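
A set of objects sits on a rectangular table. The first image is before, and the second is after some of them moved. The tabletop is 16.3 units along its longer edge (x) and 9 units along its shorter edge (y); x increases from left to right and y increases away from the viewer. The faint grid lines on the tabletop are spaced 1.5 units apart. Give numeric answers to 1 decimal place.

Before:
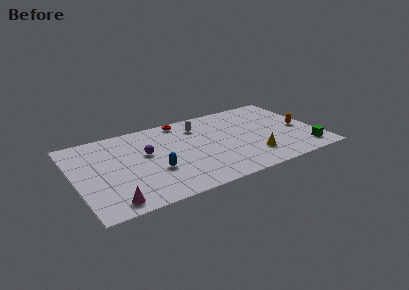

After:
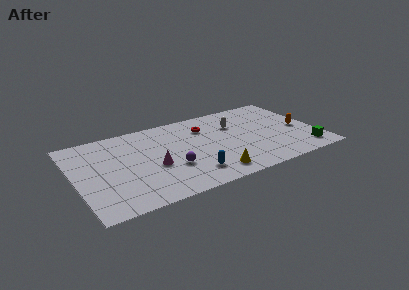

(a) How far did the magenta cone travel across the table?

4.0

The magenta cone was near (2.0, 1.1) before and (5.1, 3.7) after, so it travelled √(3.1² + 2.6²) ≈ 4.0 units.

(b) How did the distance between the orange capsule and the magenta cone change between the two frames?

-3.4

The distance was about 13.5 in the first image and 10.1 in the second, so they moved 3.4 units closer together.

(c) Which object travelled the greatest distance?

the magenta cone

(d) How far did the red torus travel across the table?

2.0

The red torus was near (7.6, 8.1) before and (9.0, 6.7) after, so it travelled √(1.4² + 1.4²) ≈ 2.0 units.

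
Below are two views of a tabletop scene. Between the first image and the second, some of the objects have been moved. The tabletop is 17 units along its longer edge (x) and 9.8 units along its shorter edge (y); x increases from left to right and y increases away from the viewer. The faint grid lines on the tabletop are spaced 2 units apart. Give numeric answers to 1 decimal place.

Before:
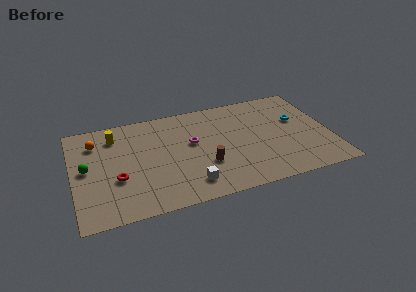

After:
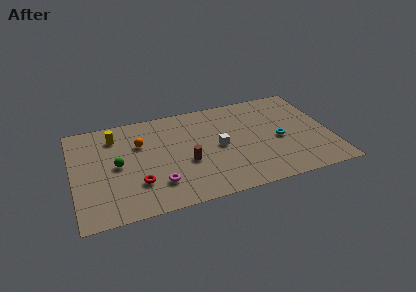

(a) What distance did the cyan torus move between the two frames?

2.1

From (15.0, 6.0) to (13.6, 4.4), the cyan torus covered √(1.4² + 1.6²) ≈ 2.1 units.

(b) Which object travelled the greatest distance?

the magenta torus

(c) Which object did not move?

the yellow cylinder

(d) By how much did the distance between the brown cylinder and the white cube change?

+0.5

Before: roughly 1.9 units apart; after: 2.4. That's 0.5 units further apart.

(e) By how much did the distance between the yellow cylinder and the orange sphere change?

+0.7

They were about 1.3 units apart before and 2.0 after — 0.7 units further apart.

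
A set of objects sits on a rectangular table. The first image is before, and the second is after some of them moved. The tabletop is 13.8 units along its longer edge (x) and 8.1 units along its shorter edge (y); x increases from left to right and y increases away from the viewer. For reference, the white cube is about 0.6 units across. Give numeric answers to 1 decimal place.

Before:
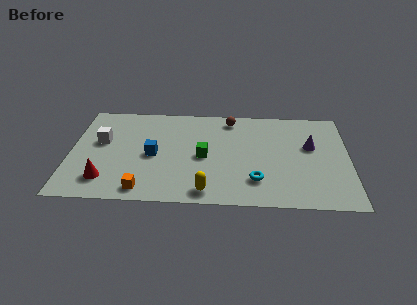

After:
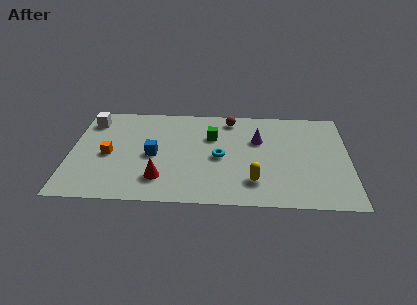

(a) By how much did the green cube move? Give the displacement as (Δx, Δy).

(0.4, 1.7)

The green cube started near (6.6, 3.8) and ended near (7.0, 5.5).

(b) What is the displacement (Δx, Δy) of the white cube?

(-0.6, 1.7)

From the two frames, the white cube sits at roughly (1.5, 4.8) before and (0.9, 6.5) after.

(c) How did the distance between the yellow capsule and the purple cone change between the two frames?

-3.0

Before: roughly 6.4 units apart; after: 3.4. That's 3.0 units closer together.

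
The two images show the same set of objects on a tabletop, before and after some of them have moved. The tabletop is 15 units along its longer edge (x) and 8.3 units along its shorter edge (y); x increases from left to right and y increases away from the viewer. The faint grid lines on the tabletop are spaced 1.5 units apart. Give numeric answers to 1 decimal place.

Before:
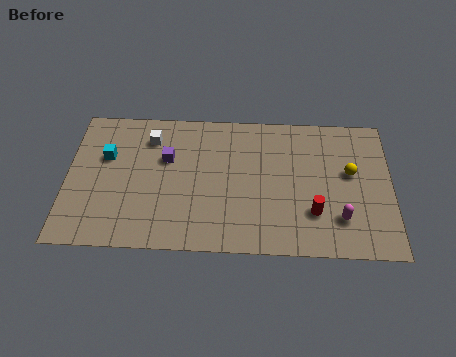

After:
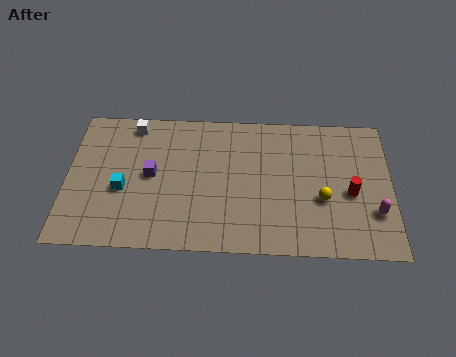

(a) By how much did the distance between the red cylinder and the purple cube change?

+1.8

The distance was about 7.4 in the first image and 9.2 in the second, so they moved 1.8 units further apart.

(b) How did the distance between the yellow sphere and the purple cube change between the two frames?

-0.5

The distance was about 8.5 in the first image and 8.0 in the second, so they moved 0.5 units closer together.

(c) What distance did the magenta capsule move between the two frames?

1.6

The magenta capsule was near (12.6, 2.1) before and (14.2, 2.5) after, so it travelled √(1.6² + 0.4²) ≈ 1.6 units.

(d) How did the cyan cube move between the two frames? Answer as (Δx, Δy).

(0.8, -1.9)

From the two frames, the cyan cube sits at roughly (1.8, 5.3) before and (2.6, 3.4) after.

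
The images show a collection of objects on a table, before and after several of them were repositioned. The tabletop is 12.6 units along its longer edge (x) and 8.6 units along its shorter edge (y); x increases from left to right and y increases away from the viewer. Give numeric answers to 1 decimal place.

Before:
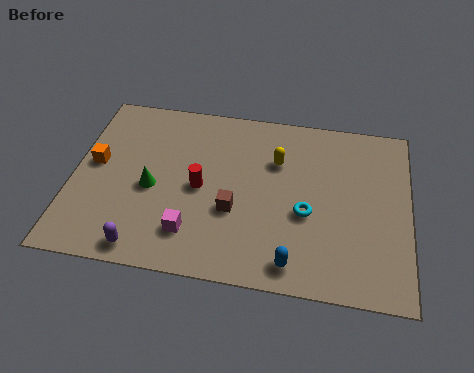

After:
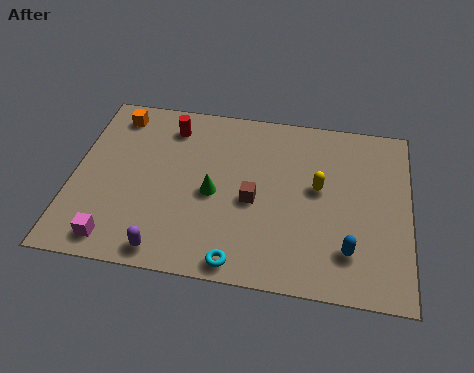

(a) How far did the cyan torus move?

3.6

From (8.8, 3.5) to (6.4, 0.8), the cyan torus covered √(2.4² + 2.7²) ≈ 3.6 units.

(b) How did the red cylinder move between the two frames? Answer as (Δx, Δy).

(-1.3, 2.9)

The red cylinder started near (4.8, 4.1) and ended near (3.5, 7.0).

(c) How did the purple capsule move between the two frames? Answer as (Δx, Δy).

(0.8, 0.0)

The purple capsule was at about (2.9, 0.9) and moved to about (3.7, 0.9).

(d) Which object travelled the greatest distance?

the cyan torus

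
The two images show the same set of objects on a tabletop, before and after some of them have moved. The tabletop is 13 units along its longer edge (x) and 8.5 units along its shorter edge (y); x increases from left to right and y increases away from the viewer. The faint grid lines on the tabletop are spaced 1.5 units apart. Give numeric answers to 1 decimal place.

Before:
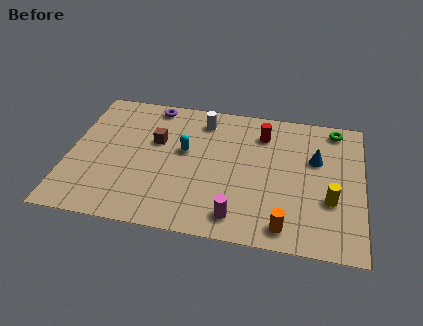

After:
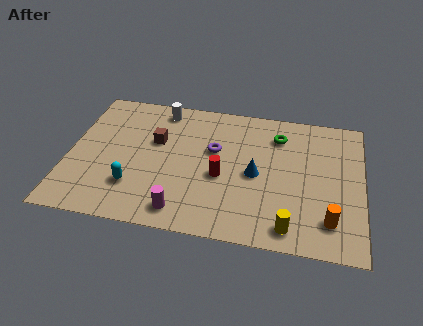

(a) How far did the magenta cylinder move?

2.4

The magenta cylinder moved from about (7.6, 1.3) to (5.2, 1.2), a distance of √(2.4² + 0.1²) ≈ 2.4.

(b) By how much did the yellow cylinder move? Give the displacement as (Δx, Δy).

(-1.7, -1.9)

From the two frames, the yellow cylinder sits at roughly (11.6, 3.0) before and (9.9, 1.1) after.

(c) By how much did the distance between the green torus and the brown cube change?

-2.6

Before: roughly 8.2 units apart; after: 5.6. That's 2.6 units closer together.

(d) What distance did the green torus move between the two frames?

2.7

The green torus was near (11.7, 7.5) before and (9.2, 6.6) after, so it travelled √(2.5² + 0.9²) ≈ 2.7 units.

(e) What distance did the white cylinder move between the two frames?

1.9

The white cylinder was near (5.8, 7.0) before and (3.9, 7.4) after, so it travelled √(1.9² + 0.4²) ≈ 1.9 units.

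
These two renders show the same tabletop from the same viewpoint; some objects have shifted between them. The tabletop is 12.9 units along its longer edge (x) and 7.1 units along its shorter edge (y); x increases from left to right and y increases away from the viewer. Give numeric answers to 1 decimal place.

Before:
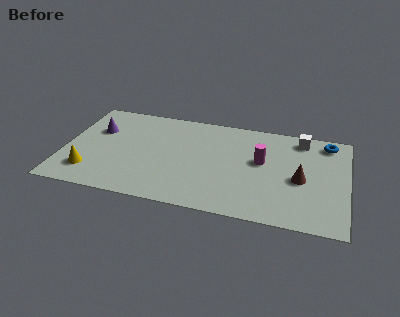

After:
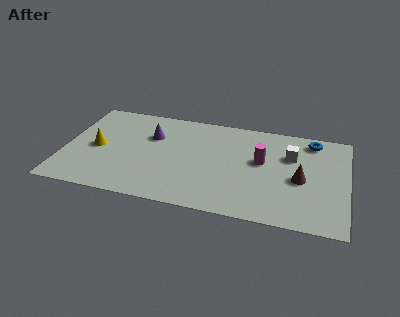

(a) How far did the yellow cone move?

1.8

The yellow cone moved from about (1.3, 1.6) to (1.5, 3.4), a distance of √(0.2² + 1.8²) ≈ 1.8.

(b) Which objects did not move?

the brown cone and the magenta cylinder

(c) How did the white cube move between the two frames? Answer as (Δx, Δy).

(-0.4, -1.3)

The white cube was at about (10.7, 6.1) and moved to about (10.3, 4.8).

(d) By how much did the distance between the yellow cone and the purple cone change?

-0.3

They were about 3.1 units apart before and 2.8 after — 0.3 units closer together.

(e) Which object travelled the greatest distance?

the purple cone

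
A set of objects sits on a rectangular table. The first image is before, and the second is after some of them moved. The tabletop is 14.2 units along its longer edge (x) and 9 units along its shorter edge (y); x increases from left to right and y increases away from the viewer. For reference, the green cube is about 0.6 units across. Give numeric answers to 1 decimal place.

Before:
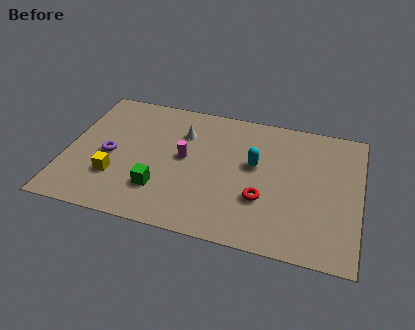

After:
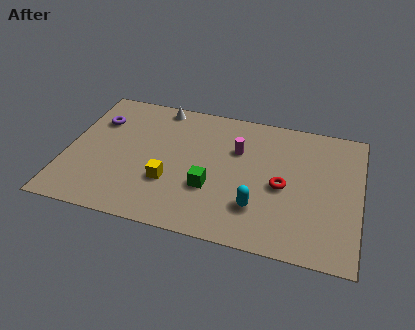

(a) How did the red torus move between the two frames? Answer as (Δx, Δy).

(0.9, 1.1)

The red torus started near (9.6, 3.0) and ended near (10.5, 4.1).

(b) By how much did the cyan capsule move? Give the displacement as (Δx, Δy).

(0.3, -2.8)

The cyan capsule was at about (9.1, 5.2) and moved to about (9.4, 2.4).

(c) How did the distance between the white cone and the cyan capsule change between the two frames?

+3.9

The distance was about 3.8 in the first image and 7.7 in the second, so they moved 3.9 units further apart.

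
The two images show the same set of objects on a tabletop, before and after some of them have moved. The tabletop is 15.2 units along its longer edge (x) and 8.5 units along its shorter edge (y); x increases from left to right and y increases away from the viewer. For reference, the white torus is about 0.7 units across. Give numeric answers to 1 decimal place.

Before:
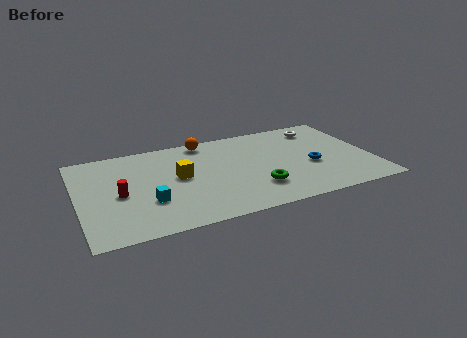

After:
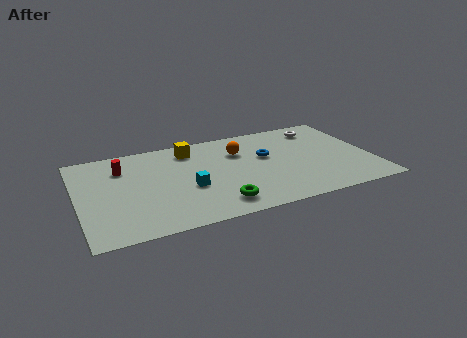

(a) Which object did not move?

the white torus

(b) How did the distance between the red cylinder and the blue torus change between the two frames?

-2.4

The distance was about 9.9 in the first image and 7.5 in the second, so they moved 2.4 units closer together.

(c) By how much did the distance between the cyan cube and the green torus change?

-3.2

The distance was about 5.5 in the first image and 2.3 in the second, so they moved 3.2 units closer together.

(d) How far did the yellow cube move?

2.5

The yellow cube was near (5.2, 4.6) before and (6.0, 7.0) after, so it travelled √(0.8² + 2.4²) ≈ 2.5 units.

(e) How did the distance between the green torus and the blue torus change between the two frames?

+1.4

Before: roughly 3.2 units apart; after: 4.6. That's 1.4 units further apart.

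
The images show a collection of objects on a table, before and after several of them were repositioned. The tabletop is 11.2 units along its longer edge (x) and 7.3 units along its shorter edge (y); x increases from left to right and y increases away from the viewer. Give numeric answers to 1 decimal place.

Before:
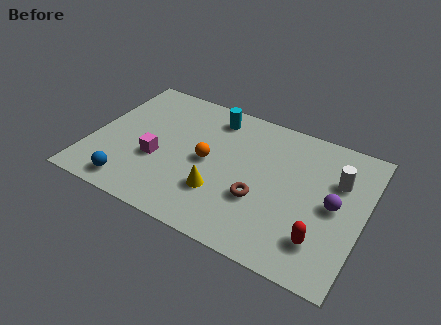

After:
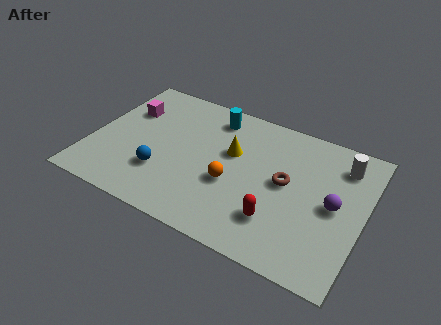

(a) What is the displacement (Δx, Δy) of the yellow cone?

(0.2, 2.3)

The yellow cone started near (5.5, 2.2) and ended near (5.7, 4.5).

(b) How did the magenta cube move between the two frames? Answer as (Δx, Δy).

(-1.6, 2.2)

The magenta cube started near (2.8, 2.8) and ended near (1.2, 5.0).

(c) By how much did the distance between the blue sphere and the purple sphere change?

-1.4

The distance was about 8.4 in the first image and 7.0 in the second, so they moved 1.4 units closer together.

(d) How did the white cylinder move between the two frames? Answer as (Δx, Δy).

(0.1, 0.9)

From the two frames, the white cylinder sits at roughly (10.0, 4.9) before and (10.1, 5.8) after.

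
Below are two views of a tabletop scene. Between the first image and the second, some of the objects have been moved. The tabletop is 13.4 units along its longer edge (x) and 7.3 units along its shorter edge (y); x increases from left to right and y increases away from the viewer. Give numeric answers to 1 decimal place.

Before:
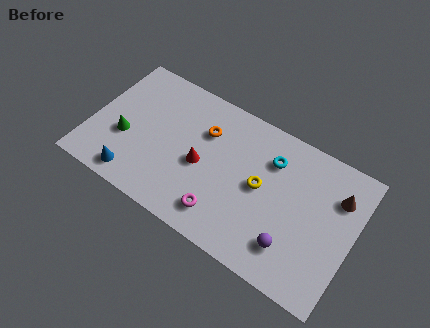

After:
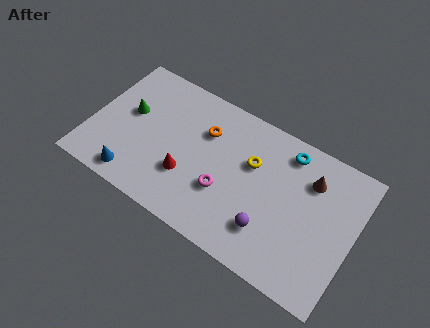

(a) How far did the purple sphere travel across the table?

1.2

The purple sphere was near (10.6, 1.7) before and (9.4, 1.9) after, so it travelled √(1.2² + 0.2²) ≈ 1.2 units.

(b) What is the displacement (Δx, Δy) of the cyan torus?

(0.7, 0.8)

From the two frames, the cyan torus sits at roughly (9.0, 5.4) before and (9.7, 6.2) after.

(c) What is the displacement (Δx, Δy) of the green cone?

(0.0, 1.4)

The green cone was at about (1.8, 2.8) and moved to about (1.8, 4.2).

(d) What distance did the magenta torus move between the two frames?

1.2

The magenta torus was near (7.1, 1.4) before and (7.0, 2.6) after, so it travelled √(0.1² + 1.2²) ≈ 1.2 units.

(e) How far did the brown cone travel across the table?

1.4

The brown cone was near (12.4, 5.3) before and (11.0, 5.4) after, so it travelled √(1.4² + 0.1²) ≈ 1.4 units.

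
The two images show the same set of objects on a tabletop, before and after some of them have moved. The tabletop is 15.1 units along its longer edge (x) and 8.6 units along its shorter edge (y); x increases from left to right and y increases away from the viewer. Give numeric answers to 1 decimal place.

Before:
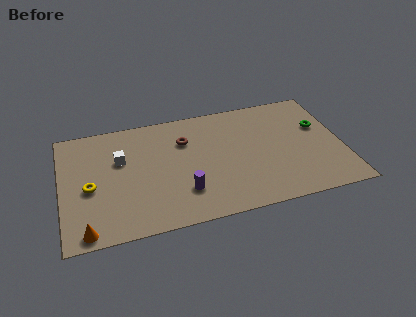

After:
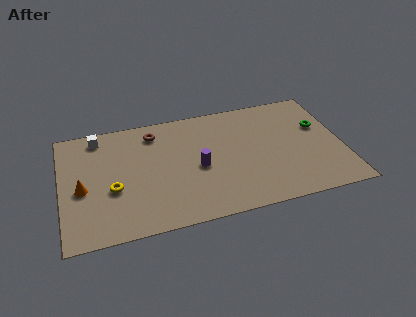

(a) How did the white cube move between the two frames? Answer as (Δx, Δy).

(-1.1, 2.0)

The white cube was at about (3.2, 5.5) and moved to about (2.1, 7.5).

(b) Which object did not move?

the green torus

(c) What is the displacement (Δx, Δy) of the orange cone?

(-0.1, 3.0)

From the two frames, the orange cone sits at roughly (1.2, 0.8) before and (1.1, 3.8) after.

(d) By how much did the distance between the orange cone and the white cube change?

-1.3

Before: roughly 5.1 units apart; after: 3.8. That's 1.3 units closer together.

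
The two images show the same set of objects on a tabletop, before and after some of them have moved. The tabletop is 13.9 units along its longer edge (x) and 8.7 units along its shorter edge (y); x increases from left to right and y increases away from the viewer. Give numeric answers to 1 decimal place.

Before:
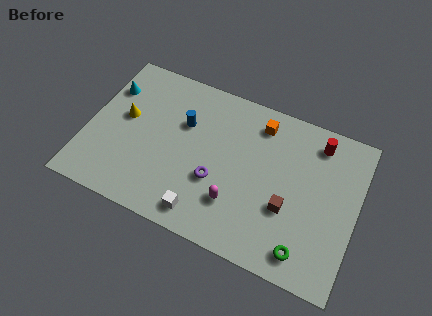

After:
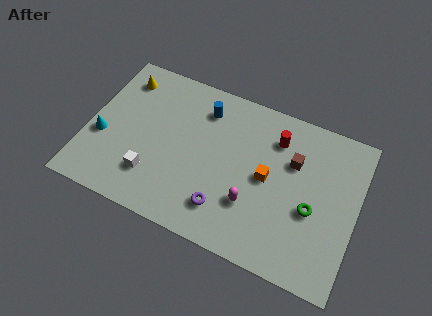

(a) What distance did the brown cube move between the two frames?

2.6

From (10.5, 3.2) to (10.5, 5.8), the brown cube covered √(0.0² + 2.6²) ≈ 2.6 units.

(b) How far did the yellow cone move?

2.2

The yellow cone moved from about (1.8, 4.9) to (1.4, 7.1), a distance of √(0.4² + 2.2²) ≈ 2.2.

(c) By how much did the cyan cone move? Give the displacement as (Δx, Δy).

(0.0, -2.9)

The cyan cone was at about (0.8, 6.3) and moved to about (0.8, 3.4).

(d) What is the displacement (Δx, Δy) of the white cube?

(-2.8, 1.0)

The white cube was at about (6.4, 1.2) and moved to about (3.6, 2.2).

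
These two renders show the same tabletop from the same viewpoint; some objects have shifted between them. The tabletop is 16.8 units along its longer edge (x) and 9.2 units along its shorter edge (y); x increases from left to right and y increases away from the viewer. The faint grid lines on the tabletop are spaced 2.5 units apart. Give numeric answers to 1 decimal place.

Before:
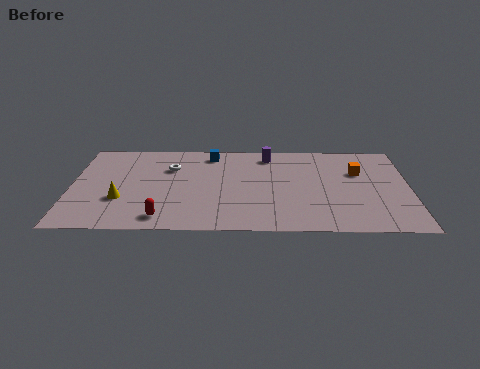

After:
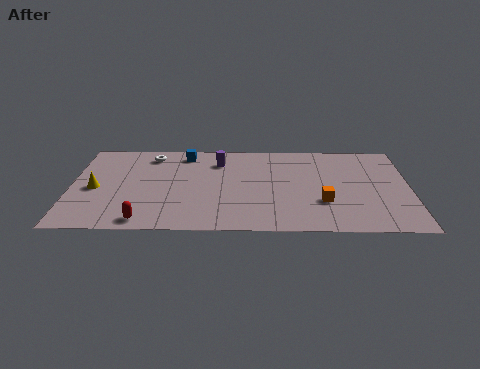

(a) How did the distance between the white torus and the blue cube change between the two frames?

-0.8

They were about 2.5 units apart before and 1.7 after — 0.8 units closer together.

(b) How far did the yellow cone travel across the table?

1.7

The yellow cone was near (2.5, 3.1) before and (1.2, 4.2) after, so it travelled √(1.3² + 1.1²) ≈ 1.7 units.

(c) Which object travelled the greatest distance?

the orange cube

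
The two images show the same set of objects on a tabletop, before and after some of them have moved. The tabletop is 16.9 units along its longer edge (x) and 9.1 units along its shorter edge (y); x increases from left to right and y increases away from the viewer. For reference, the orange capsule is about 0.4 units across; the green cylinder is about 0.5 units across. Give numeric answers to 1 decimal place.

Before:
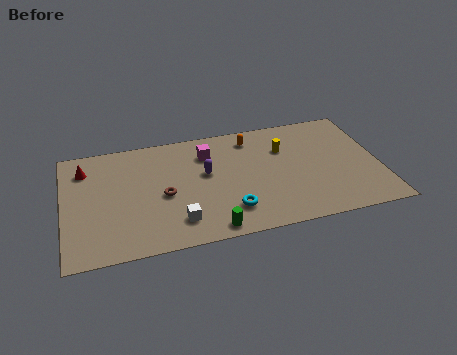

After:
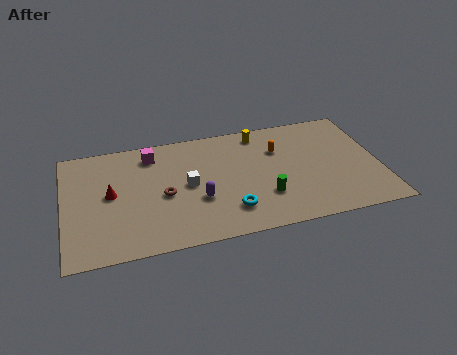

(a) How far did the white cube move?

2.8

From (5.9, 1.9) to (6.6, 4.6), the white cube covered √(0.7² + 2.7²) ≈ 2.8 units.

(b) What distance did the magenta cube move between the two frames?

3.1

The magenta cube was near (7.8, 6.9) before and (4.8, 7.5) after, so it travelled √(3.0² + 0.6²) ≈ 3.1 units.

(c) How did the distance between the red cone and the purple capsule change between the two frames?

-1.8

Before: roughly 6.6 units apart; after: 4.8. That's 1.8 units closer together.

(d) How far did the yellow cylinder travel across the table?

2.0

From (11.9, 6.3) to (10.7, 7.9), the yellow cylinder covered √(1.2² + 1.6²) ≈ 2.0 units.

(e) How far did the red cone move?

2.6

The red cone was near (1.2, 7.1) before and (2.5, 4.8) after, so it travelled √(1.3² + 2.3²) ≈ 2.6 units.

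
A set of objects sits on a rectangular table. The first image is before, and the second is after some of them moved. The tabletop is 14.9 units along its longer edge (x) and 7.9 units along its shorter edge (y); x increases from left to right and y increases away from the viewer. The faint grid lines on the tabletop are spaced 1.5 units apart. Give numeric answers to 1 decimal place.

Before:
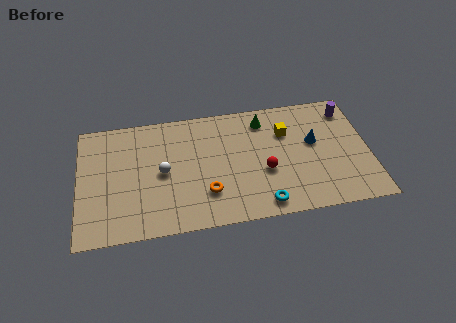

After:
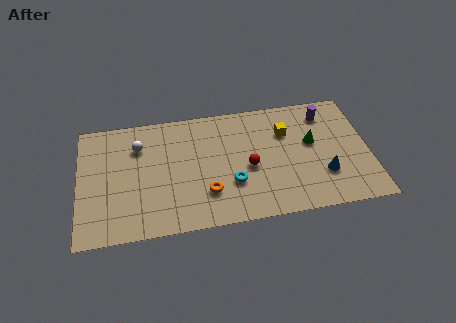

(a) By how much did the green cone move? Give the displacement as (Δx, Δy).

(2.4, -1.9)

The green cone started near (9.6, 6.5) and ended near (12.0, 4.6).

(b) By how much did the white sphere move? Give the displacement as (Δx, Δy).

(-1.2, 1.9)

The white sphere started near (4.3, 3.9) and ended near (3.1, 5.8).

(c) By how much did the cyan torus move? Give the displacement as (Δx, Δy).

(-1.5, 1.6)

From the two frames, the cyan torus sits at roughly (9.3, 1.0) before and (7.8, 2.6) after.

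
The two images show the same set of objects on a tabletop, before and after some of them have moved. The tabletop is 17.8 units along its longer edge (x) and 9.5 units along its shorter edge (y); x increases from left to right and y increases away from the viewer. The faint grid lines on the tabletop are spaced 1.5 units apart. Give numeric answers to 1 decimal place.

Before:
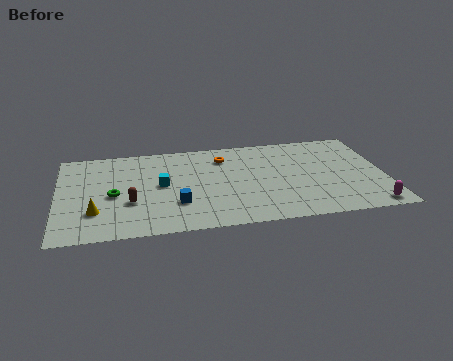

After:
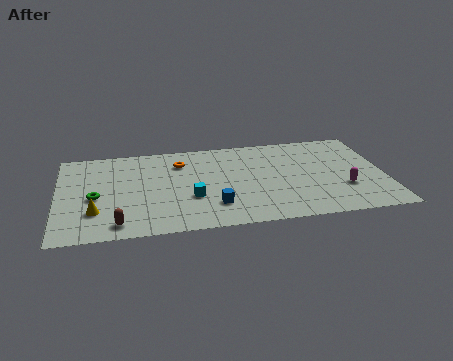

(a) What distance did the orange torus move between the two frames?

2.4

From (9.1, 7.4) to (6.7, 7.2), the orange torus covered √(2.4² + 0.2²) ≈ 2.4 units.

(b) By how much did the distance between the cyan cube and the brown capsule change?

+2.2

The distance was about 2.3 in the first image and 4.5 in the second, so they moved 2.2 units further apart.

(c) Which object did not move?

the yellow cone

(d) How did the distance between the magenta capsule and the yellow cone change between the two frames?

-1.4

Before: roughly 14.9 units apart; after: 13.5. That's 1.4 units closer together.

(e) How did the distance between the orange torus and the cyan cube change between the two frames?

-0.4

They were about 4.2 units apart before and 3.8 after — 0.4 units closer together.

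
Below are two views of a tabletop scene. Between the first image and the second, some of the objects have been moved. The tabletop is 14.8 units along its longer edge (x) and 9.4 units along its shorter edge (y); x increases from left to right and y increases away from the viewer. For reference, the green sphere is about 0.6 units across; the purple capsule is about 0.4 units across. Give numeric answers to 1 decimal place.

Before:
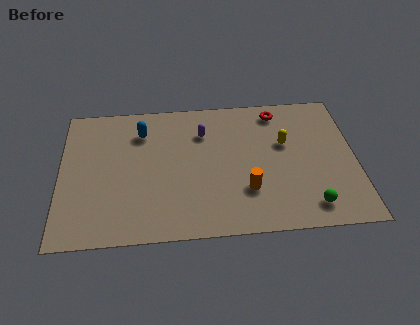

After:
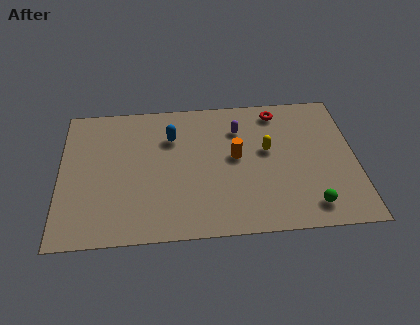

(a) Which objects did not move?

the red torus and the green sphere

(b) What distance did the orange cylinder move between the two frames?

2.4

From (9.3, 2.8) to (8.8, 5.1), the orange cylinder covered √(0.5² + 2.3²) ≈ 2.4 units.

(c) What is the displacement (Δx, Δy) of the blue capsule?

(1.5, -0.5)

The blue capsule was at about (4.1, 7.2) and moved to about (5.6, 6.7).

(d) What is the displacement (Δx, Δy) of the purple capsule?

(1.8, 0.1)

The purple capsule started near (7.2, 6.9) and ended near (9.0, 7.0).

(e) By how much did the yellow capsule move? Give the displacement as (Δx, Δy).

(-0.9, -0.4)

The yellow capsule was at about (11.3, 5.8) and moved to about (10.4, 5.4).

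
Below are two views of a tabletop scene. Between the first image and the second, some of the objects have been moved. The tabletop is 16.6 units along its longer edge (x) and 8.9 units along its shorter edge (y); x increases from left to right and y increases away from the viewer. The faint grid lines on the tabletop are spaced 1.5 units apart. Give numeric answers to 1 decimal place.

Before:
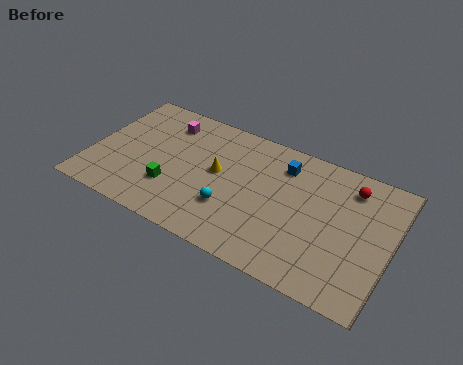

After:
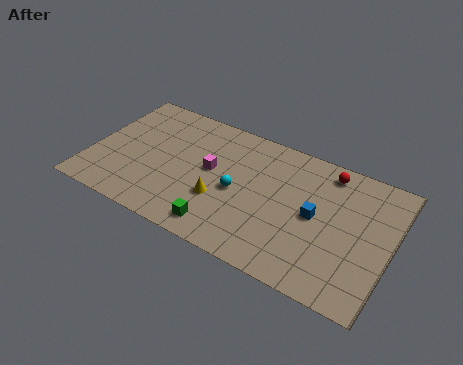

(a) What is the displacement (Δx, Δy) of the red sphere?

(-1.3, 0.5)

From the two frames, the red sphere sits at roughly (14.1, 7.2) before and (12.8, 7.7) after.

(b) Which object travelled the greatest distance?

the magenta cube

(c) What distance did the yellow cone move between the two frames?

1.8

The yellow cone moved from about (7.0, 4.9) to (7.4, 3.1), a distance of √(0.4² + 1.8²) ≈ 1.8.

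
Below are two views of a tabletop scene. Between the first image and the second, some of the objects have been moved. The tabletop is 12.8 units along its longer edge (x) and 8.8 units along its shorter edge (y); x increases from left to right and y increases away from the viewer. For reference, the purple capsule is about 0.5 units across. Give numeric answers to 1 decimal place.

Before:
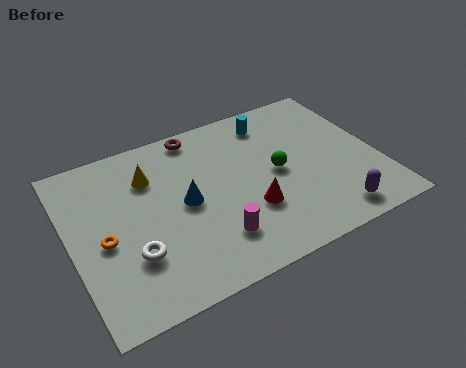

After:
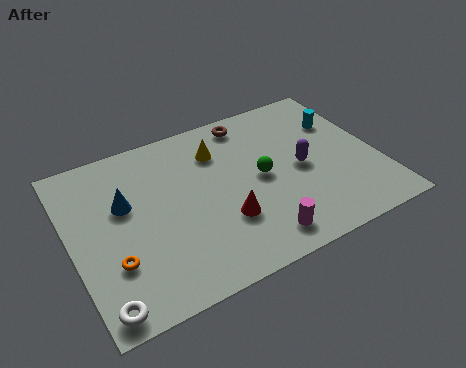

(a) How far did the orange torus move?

1.2

From (1.3, 3.9) to (1.5, 2.7), the orange torus covered √(0.2² + 1.2²) ≈ 1.2 units.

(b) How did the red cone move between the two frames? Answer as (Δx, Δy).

(-1.1, -0.1)

From the two frames, the red cone sits at roughly (7.2, 2.9) before and (6.1, 2.8) after.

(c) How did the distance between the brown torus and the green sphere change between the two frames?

-1.2

The distance was about 4.5 in the first image and 3.3 in the second, so they moved 1.2 units closer together.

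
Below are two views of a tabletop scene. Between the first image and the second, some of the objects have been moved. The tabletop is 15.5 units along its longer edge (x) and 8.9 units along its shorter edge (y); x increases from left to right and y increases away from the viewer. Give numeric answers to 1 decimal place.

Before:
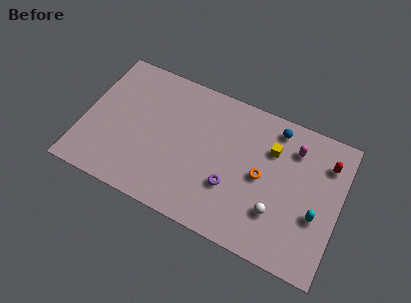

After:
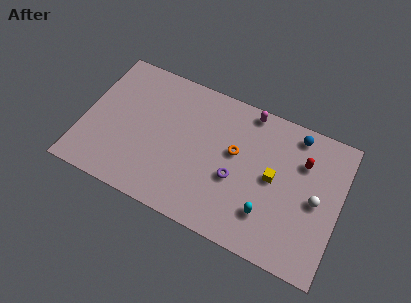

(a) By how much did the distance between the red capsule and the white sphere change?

-2.7

Before: roughly 4.9 units apart; after: 2.2. That's 2.7 units closer together.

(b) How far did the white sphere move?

2.8

The white sphere moved from about (11.9, 2.6) to (14.1, 4.3), a distance of √(2.2² + 1.7²) ≈ 2.8.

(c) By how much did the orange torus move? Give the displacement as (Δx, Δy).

(-1.7, 0.8)

From the two frames, the orange torus sits at roughly (10.8, 4.4) before and (9.1, 5.2) after.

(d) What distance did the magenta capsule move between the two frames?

3.1

The magenta capsule was near (12.5, 6.9) before and (9.6, 8.1) after, so it travelled √(2.9² + 1.2²) ≈ 3.1 units.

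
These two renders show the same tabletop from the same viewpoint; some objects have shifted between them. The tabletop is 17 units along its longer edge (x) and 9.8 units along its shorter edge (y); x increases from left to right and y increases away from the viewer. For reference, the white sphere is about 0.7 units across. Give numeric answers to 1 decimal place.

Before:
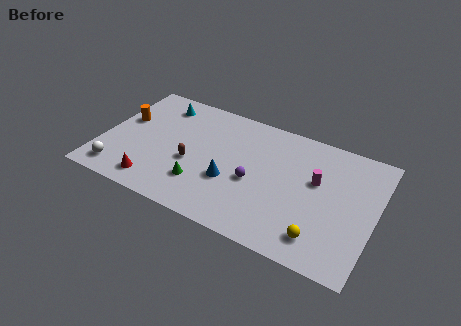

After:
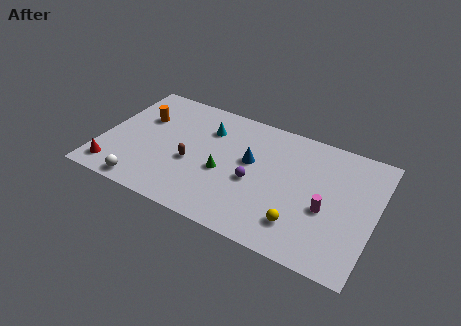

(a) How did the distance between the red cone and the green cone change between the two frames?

+4.1

The distance was about 3.0 in the first image and 7.1 in the second, so they moved 4.1 units further apart.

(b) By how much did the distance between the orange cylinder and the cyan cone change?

+1.2

Before: roughly 3.0 units apart; after: 4.2. That's 1.2 units further apart.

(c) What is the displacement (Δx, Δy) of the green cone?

(1.2, 1.5)

The green cone was at about (6.5, 2.6) and moved to about (7.7, 4.1).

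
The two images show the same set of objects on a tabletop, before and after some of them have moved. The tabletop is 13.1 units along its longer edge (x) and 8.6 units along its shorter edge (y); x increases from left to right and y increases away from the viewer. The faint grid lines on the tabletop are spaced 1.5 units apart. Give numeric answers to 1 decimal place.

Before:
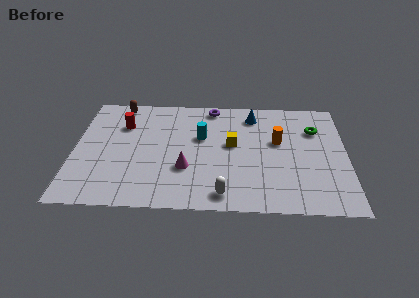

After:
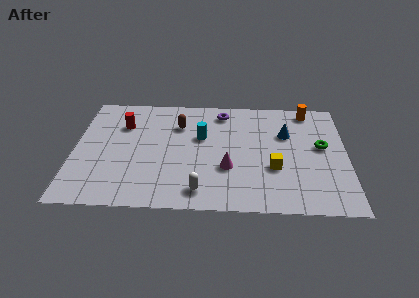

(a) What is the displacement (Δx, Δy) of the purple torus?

(0.5, -0.4)

The purple torus was at about (6.6, 7.7) and moved to about (7.1, 7.3).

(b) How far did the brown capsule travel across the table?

3.3

The brown capsule moved from about (2.1, 7.7) to (5.0, 6.2), a distance of √(2.9² + 1.5²) ≈ 3.3.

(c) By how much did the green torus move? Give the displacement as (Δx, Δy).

(0.3, -1.3)

The green torus started near (11.6, 6.1) and ended near (11.9, 4.8).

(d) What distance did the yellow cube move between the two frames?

2.6

The yellow cube moved from about (7.6, 4.8) to (9.6, 3.1), a distance of √(2.0² + 1.7²) ≈ 2.6.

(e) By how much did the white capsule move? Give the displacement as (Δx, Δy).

(-1.1, 0.2)

From the two frames, the white capsule sits at roughly (7.2, 1.1) before and (6.1, 1.3) after.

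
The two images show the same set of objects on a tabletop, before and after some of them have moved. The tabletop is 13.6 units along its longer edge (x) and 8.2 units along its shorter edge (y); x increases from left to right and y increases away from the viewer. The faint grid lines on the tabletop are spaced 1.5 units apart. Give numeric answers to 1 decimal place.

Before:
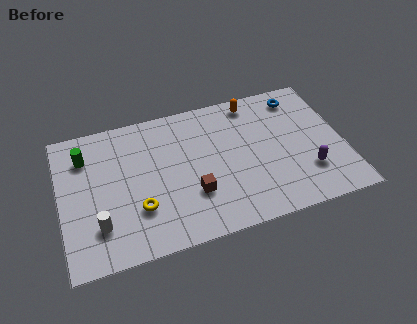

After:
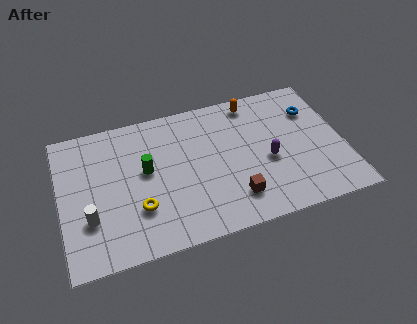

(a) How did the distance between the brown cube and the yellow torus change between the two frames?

+2.0

They were about 2.6 units apart before and 4.6 after — 2.0 units further apart.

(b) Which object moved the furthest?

the green cylinder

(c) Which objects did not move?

the yellow torus and the orange capsule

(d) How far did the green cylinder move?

3.2

From (1.3, 6.2) to (4.1, 4.6), the green cylinder covered √(2.8² + 1.6²) ≈ 3.2 units.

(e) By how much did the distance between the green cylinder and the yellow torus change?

-2.2

They were about 4.4 units apart before and 2.2 after — 2.2 units closer together.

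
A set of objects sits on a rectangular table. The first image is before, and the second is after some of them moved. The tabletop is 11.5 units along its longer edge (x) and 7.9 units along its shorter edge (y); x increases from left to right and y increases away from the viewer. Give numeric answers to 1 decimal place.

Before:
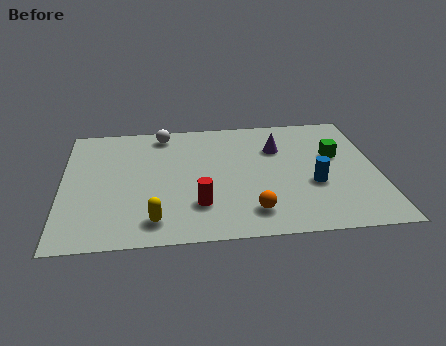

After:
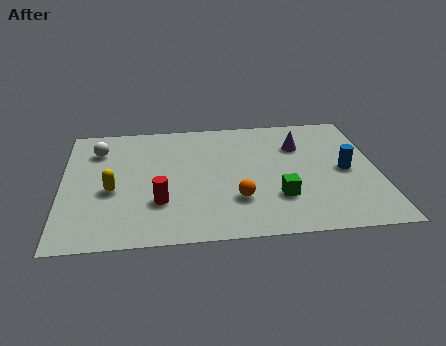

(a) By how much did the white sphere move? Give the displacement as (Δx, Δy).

(-2.4, -0.9)

The white sphere started near (3.7, 6.9) and ended near (1.3, 6.0).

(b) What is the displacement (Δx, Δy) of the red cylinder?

(-1.4, 0.3)

From the two frames, the red cylinder sits at roughly (4.9, 2.1) before and (3.5, 2.4) after.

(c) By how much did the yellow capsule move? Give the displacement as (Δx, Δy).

(-1.5, 2.0)

The yellow capsule started near (3.3, 1.3) and ended near (1.8, 3.3).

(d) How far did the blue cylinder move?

1.4

The blue cylinder moved from about (9.1, 3.0) to (10.3, 3.8), a distance of √(1.2² + 0.8²) ≈ 1.4.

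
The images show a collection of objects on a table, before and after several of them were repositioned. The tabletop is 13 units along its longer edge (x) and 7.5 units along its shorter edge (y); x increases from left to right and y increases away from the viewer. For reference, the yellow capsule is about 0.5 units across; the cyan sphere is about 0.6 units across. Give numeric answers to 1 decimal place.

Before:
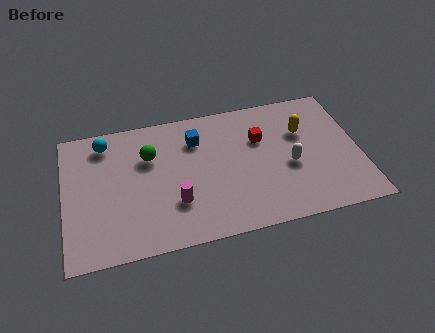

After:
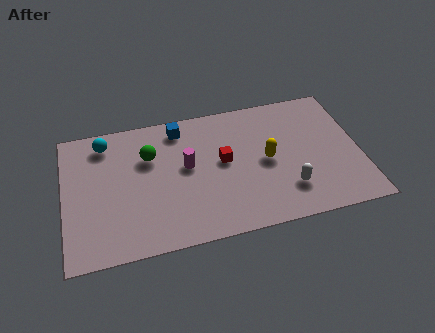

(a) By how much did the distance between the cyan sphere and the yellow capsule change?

-1.3

Before: roughly 8.8 units apart; after: 7.5. That's 1.3 units closer together.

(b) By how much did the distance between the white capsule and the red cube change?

+1.3

They were about 2.2 units apart before and 3.5 after — 1.3 units further apart.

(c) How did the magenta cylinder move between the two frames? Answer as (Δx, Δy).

(0.6, 1.9)

The magenta cylinder was at about (4.8, 2.3) and moved to about (5.4, 4.2).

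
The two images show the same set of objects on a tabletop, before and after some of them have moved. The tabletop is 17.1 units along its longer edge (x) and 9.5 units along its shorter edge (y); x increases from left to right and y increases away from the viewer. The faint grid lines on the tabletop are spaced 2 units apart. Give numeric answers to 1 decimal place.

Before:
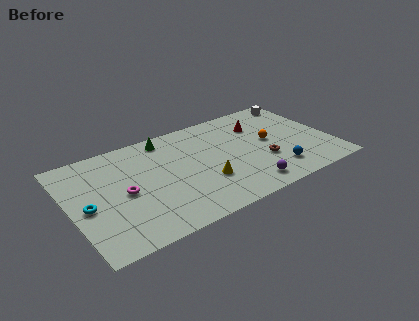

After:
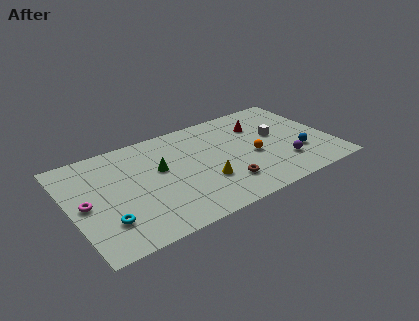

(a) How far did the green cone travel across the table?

2.8

From (6.7, 8.3) to (5.9, 5.6), the green cone covered √(0.8² + 2.7²) ≈ 2.8 units.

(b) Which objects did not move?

the red cone and the yellow cone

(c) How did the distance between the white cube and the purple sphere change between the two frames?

-5.6

The distance was about 8.5 in the first image and 2.9 in the second, so they moved 5.6 units closer together.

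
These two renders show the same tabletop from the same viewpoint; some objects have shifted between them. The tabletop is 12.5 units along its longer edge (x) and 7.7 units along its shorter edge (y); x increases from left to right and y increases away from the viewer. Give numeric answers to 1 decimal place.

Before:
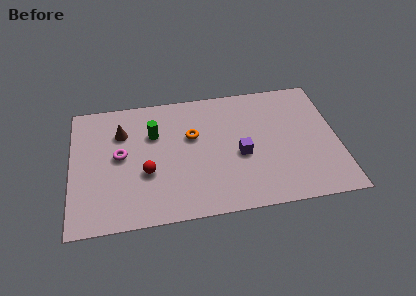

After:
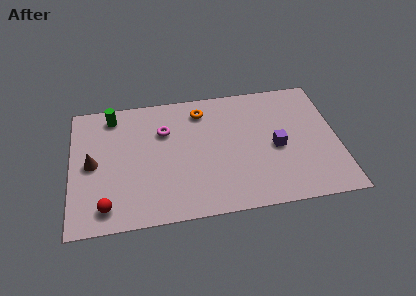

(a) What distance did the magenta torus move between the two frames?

2.4

From (2.3, 4.1) to (4.4, 5.3), the magenta torus covered √(2.1² + 1.2²) ≈ 2.4 units.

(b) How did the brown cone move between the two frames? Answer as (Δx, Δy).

(-1.4, -1.7)

The brown cone was at about (2.4, 5.5) and moved to about (1.0, 3.8).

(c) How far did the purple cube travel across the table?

1.7

The purple cube moved from about (7.9, 3.3) to (9.6, 3.5), a distance of √(1.7² + 0.2²) ≈ 1.7.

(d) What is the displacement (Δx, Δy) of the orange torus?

(0.5, 1.5)

The orange torus started near (5.7, 4.8) and ended near (6.2, 6.3).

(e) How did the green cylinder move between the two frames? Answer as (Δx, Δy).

(-1.9, 1.4)

The green cylinder was at about (3.9, 5.2) and moved to about (2.0, 6.6).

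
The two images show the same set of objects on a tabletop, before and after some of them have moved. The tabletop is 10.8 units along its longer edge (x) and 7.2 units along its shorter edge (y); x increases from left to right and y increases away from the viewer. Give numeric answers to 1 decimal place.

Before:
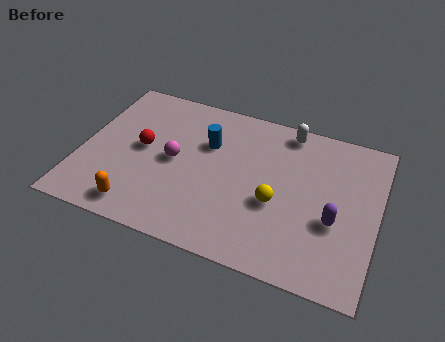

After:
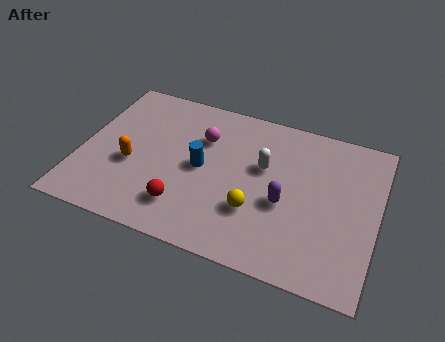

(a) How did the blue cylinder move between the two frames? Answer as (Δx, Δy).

(-0.1, -1.2)

From the two frames, the blue cylinder sits at roughly (4.5, 4.8) before and (4.4, 3.6) after.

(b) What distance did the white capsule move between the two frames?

2.1

The white capsule moved from about (7.3, 6.4) to (6.6, 4.4), a distance of √(0.7² + 2.0²) ≈ 2.1.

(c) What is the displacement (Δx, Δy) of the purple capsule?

(-1.8, 0.2)

The purple capsule was at about (9.3, 2.8) and moved to about (7.5, 3.0).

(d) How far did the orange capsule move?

2.0

The orange capsule moved from about (2.4, 1.0) to (1.9, 2.9), a distance of √(0.5² + 1.9²) ≈ 2.0.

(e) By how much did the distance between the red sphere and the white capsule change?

-1.9

Before: roughly 5.7 units apart; after: 3.8. That's 1.9 units closer together.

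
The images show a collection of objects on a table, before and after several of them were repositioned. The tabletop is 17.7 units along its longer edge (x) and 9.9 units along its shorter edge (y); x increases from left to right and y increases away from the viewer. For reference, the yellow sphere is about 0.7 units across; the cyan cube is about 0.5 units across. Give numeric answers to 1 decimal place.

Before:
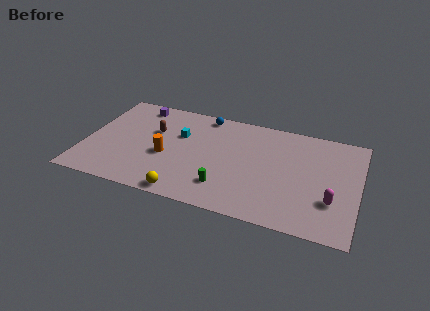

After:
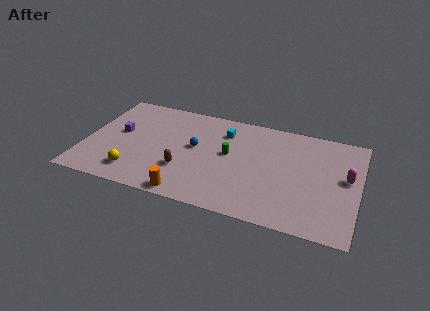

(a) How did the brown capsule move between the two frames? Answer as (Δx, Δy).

(2.3, -3.2)

The brown capsule started near (4.3, 6.3) and ended near (6.6, 3.1).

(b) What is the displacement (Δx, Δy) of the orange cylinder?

(1.8, -3.2)

The orange cylinder was at about (5.3, 4.1) and moved to about (7.1, 0.9).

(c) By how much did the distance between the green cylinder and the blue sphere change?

-4.7

They were about 6.9 units apart before and 2.2 after — 4.7 units closer together.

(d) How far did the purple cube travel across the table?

3.2

The purple cube moved from about (3.0, 8.6) to (2.1, 5.5), a distance of √(0.9² + 3.1²) ≈ 3.2.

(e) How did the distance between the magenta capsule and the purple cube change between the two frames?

+0.6

The distance was about 14.2 in the first image and 14.8 in the second, so they moved 0.6 units further apart.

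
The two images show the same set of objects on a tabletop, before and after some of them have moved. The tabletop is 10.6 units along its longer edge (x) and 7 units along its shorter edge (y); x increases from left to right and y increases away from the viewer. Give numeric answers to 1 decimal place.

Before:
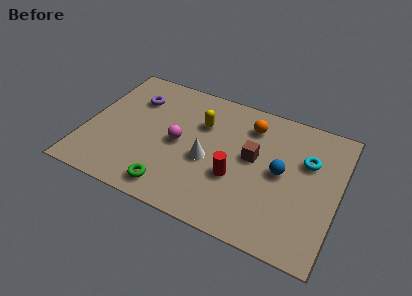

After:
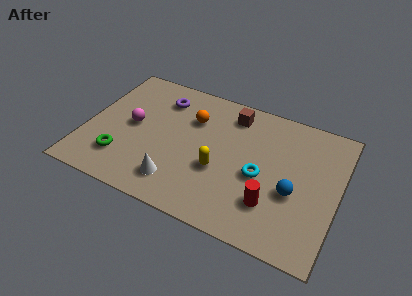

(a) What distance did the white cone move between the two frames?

1.9

From (5.2, 3.0) to (4.1, 1.4), the white cone covered √(1.1² + 1.6²) ≈ 1.9 units.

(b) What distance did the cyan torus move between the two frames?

2.3

The cyan torus moved from about (9.2, 4.6) to (7.4, 3.1), a distance of √(1.8² + 1.5²) ≈ 2.3.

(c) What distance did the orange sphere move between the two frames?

2.5

The orange sphere was near (6.7, 5.5) before and (4.3, 4.9) after, so it travelled √(2.4² + 0.6²) ≈ 2.5 units.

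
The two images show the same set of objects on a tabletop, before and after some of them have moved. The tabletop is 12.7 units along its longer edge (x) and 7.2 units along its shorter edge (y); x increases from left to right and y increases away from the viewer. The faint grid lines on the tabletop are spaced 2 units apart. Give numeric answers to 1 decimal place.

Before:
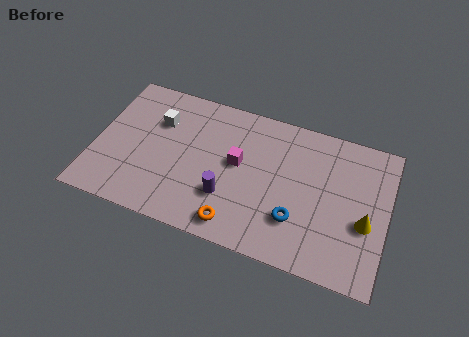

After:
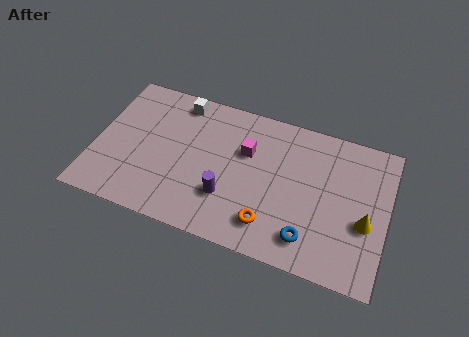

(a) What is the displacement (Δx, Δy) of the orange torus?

(1.4, 0.5)

The orange torus was at about (6.4, 1.0) and moved to about (7.8, 1.5).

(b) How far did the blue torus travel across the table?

0.9

From (8.9, 2.1) to (9.5, 1.4), the blue torus covered √(0.6² + 0.7²) ≈ 0.9 units.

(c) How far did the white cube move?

1.5

The white cube moved from about (2.6, 5.0) to (3.4, 6.3), a distance of √(0.8² + 1.3²) ≈ 1.5.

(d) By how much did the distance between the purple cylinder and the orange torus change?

+0.7

Before: roughly 1.3 units apart; after: 2.0. That's 0.7 units further apart.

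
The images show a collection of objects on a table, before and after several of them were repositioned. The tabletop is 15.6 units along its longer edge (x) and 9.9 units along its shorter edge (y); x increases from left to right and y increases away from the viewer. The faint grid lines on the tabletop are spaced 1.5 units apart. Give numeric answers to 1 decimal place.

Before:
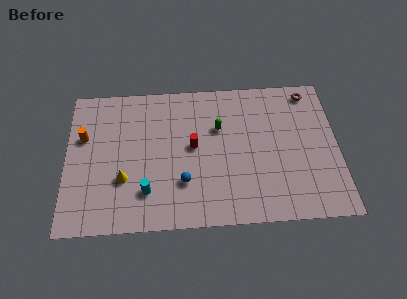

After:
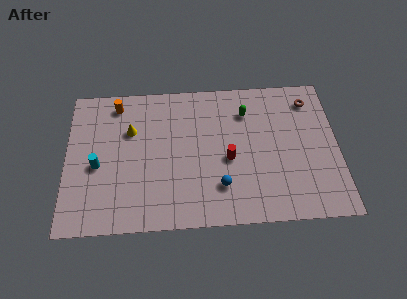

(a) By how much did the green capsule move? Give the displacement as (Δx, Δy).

(1.6, 1.0)

The green capsule started near (8.8, 6.5) and ended near (10.4, 7.5).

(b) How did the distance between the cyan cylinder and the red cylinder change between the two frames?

+3.5

They were about 4.0 units apart before and 7.5 after — 3.5 units further apart.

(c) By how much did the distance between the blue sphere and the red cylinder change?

-0.6

Before: roughly 2.5 units apart; after: 1.9. That's 0.6 units closer together.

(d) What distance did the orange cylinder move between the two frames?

2.9

The orange cylinder moved from about (1.0, 6.3) to (2.9, 8.5), a distance of √(1.9² + 2.2²) ≈ 2.9.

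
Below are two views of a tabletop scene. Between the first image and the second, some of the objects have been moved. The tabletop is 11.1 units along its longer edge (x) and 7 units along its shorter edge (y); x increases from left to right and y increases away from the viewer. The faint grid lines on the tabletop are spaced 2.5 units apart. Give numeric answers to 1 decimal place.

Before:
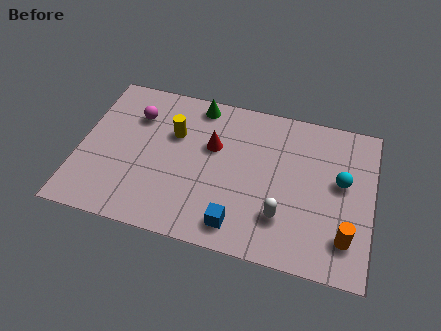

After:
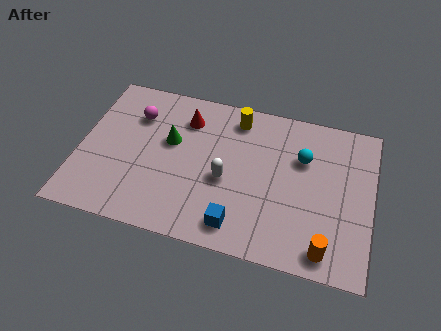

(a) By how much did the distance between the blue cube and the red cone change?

+1.4

They were about 3.5 units apart before and 4.9 after — 1.4 units further apart.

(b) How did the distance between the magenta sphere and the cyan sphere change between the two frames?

-1.6

They were about 8.0 units apart before and 6.4 after — 1.6 units closer together.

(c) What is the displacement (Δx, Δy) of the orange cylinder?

(-0.7, -0.7)

From the two frames, the orange cylinder sits at roughly (10.2, 1.6) before and (9.5, 0.9) after.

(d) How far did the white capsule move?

2.5

The white capsule was near (7.8, 1.9) before and (5.6, 3.0) after, so it travelled √(2.2² + 1.1²) ≈ 2.5 units.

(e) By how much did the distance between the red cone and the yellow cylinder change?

+0.5

The distance was about 1.5 in the first image and 2.0 in the second, so they moved 0.5 units further apart.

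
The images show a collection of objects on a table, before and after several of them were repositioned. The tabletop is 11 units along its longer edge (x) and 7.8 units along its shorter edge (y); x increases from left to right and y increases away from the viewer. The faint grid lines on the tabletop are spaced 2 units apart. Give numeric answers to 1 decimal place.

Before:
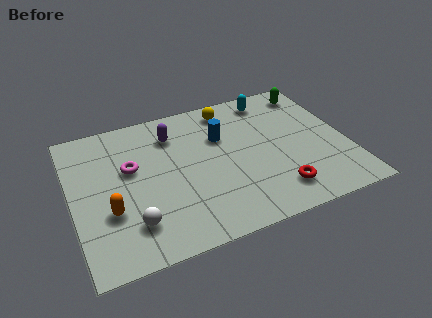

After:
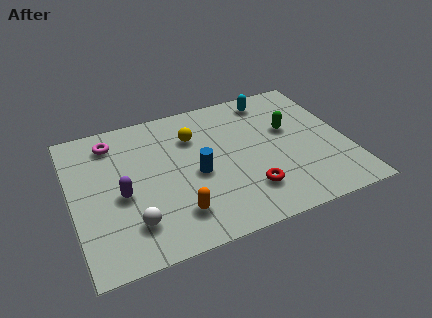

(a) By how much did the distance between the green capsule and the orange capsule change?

-3.7

They were about 9.4 units apart before and 5.7 after — 3.7 units closer together.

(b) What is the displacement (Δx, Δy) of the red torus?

(-1.1, 0.4)

From the two frames, the red torus sits at roughly (7.9, 1.5) before and (6.8, 1.9) after.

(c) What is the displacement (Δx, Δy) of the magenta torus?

(-0.6, 1.7)

From the two frames, the magenta torus sits at roughly (2.4, 4.7) before and (1.8, 6.4) after.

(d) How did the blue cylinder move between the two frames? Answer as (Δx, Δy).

(-1.2, -1.7)

From the two frames, the blue cylinder sits at roughly (6.1, 5.2) before and (4.9, 3.5) after.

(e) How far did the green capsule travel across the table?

2.2

The green capsule moved from about (10.0, 6.6) to (8.8, 4.7), a distance of √(1.2² + 1.9²) ≈ 2.2.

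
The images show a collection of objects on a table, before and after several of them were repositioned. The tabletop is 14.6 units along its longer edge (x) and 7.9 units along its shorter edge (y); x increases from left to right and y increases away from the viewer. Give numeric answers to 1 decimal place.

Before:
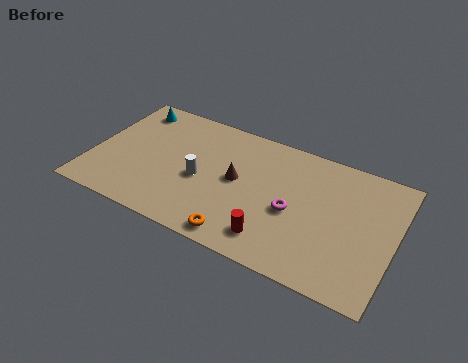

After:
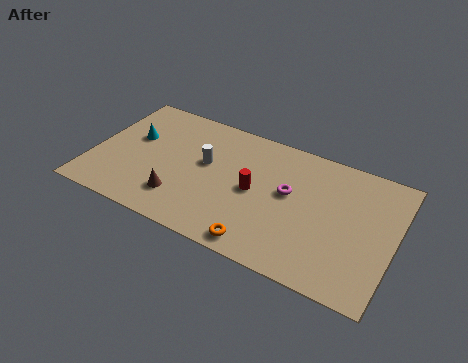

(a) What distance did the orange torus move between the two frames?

1.0

From (7.6, 0.9) to (8.6, 0.9), the orange torus covered √(1.0² + 0.0²) ≈ 1.0 units.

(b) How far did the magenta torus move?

1.0

The magenta torus was near (9.8, 3.5) before and (9.5, 4.5) after, so it travelled √(0.3² + 1.0²) ≈ 1.0 units.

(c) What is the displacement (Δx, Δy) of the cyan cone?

(0.4, -1.9)

The cyan cone was at about (1.4, 6.7) and moved to about (1.8, 4.8).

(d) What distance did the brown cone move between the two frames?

3.4

The brown cone moved from about (7.0, 4.2) to (4.5, 1.9), a distance of √(2.5² + 2.3²) ≈ 3.4.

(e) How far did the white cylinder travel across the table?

1.1

The white cylinder moved from about (5.3, 3.5) to (5.4, 4.6), a distance of √(0.1² + 1.1²) ≈ 1.1.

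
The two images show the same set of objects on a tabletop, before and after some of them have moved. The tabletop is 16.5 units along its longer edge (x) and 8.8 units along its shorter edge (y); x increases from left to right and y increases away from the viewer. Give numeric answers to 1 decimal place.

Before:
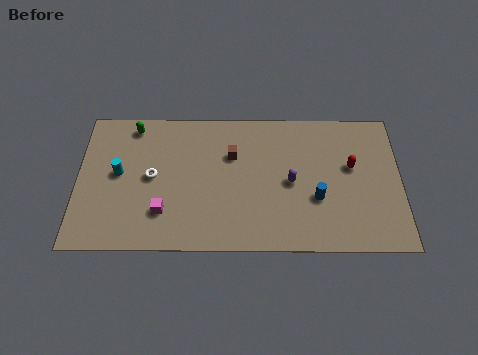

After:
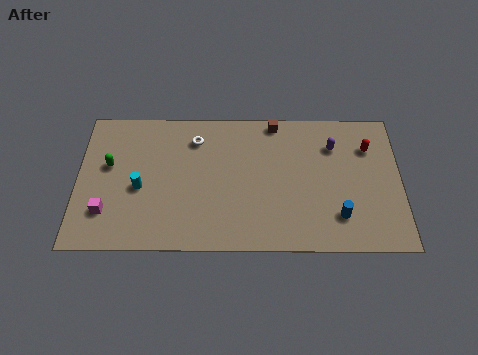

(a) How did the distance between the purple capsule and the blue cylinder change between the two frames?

+2.8

Before: roughly 1.6 units apart; after: 4.4. That's 2.8 units further apart.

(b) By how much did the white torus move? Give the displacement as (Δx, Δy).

(2.2, 2.4)

The white torus was at about (3.8, 4.5) and moved to about (6.0, 6.9).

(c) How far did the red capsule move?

1.5

From (14.0, 5.2) to (14.9, 6.4), the red capsule covered √(0.9² + 1.2²) ≈ 1.5 units.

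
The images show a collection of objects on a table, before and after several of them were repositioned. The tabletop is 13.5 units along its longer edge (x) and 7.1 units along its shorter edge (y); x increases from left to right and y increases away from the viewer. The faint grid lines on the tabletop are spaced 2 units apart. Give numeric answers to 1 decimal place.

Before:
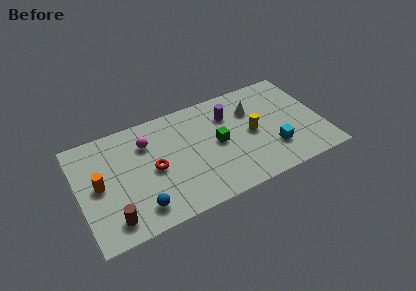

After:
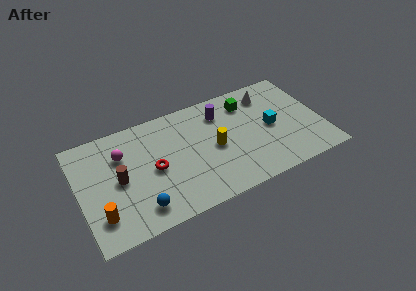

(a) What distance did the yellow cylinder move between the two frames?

2.1

From (9.6, 3.5) to (7.5, 3.4), the yellow cylinder covered √(2.1² + 0.1²) ≈ 2.1 units.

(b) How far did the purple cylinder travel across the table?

0.5

From (8.5, 5.2) to (8.1, 5.5), the purple cylinder covered √(0.4² + 0.3²) ≈ 0.5 units.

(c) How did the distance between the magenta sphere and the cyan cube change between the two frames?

+0.9

Before: roughly 7.4 units apart; after: 8.3. That's 0.9 units further apart.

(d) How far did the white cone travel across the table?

1.2

The white cone moved from about (9.8, 5.0) to (10.8, 5.7), a distance of √(1.0² + 0.7²) ≈ 1.2.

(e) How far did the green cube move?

2.8

The green cube was near (7.7, 3.6) before and (9.6, 5.6) after, so it travelled √(1.9² + 2.0²) ≈ 2.8 units.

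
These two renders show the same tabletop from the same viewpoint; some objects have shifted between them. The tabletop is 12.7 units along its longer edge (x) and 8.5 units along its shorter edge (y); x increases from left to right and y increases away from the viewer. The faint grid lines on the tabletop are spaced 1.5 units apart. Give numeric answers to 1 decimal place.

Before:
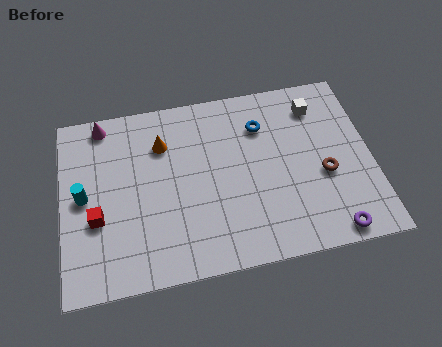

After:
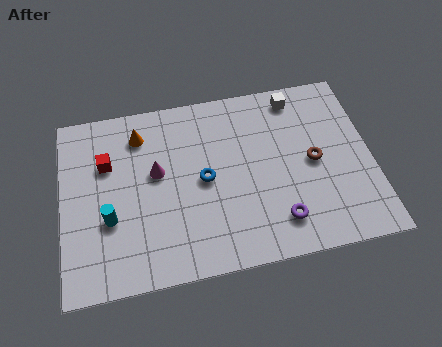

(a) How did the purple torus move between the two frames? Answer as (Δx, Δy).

(-2.1, 0.9)

From the two frames, the purple torus sits at roughly (10.8, 0.8) before and (8.7, 1.7) after.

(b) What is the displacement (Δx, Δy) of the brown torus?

(-0.4, 0.7)

From the two frames, the brown torus sits at roughly (10.7, 3.5) before and (10.3, 4.2) after.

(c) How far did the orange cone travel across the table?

1.1

The orange cone moved from about (4.2, 6.2) to (3.3, 6.8), a distance of √(0.9² + 0.6²) ≈ 1.1.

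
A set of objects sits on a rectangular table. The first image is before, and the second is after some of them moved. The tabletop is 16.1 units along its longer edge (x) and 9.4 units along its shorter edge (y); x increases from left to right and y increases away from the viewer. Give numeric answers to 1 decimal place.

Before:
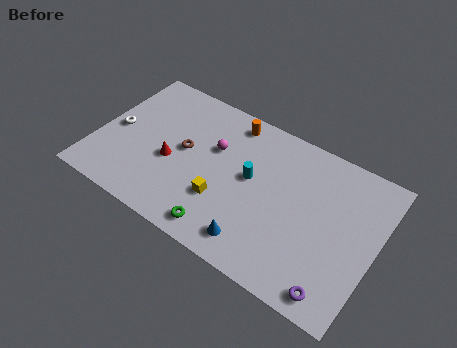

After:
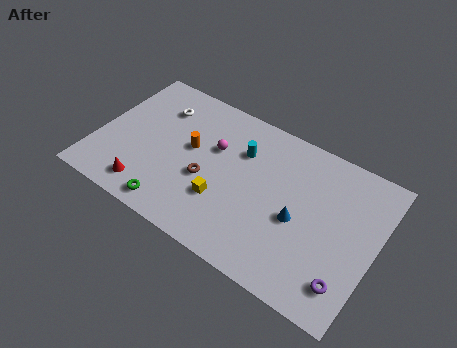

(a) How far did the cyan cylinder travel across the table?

1.6

From (8.9, 5.2) to (8.1, 6.6), the cyan cylinder covered √(0.8² + 1.4²) ≈ 1.6 units.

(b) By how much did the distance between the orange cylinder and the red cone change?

-0.9

They were about 5.1 units apart before and 4.2 after — 0.9 units closer together.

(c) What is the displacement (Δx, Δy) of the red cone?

(-1.0, -2.4)

The red cone started near (4.4, 3.9) and ended near (3.4, 1.5).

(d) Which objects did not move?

the magenta sphere and the yellow cube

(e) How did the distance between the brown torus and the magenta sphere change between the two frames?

+0.3

The distance was about 1.9 in the first image and 2.2 in the second, so they moved 0.3 units further apart.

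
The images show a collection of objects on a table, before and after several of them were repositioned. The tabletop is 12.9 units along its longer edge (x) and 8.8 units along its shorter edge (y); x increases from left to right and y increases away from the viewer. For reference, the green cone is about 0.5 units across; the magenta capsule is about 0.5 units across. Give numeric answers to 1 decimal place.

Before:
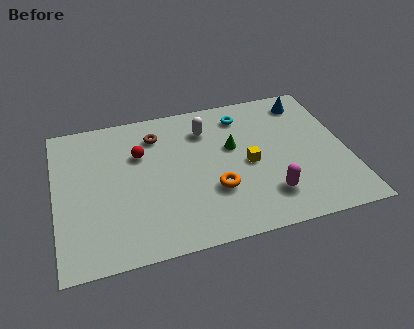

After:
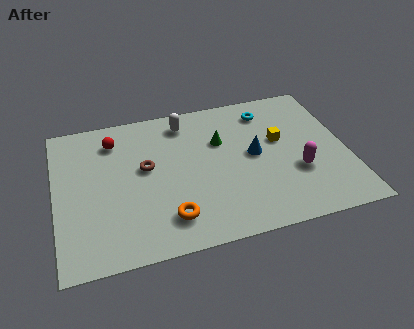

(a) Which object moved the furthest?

the blue cone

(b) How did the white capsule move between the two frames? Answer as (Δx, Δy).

(-0.9, 0.7)

From the two frames, the white capsule sits at roughly (6.8, 6.7) before and (5.9, 7.4) after.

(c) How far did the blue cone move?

3.8

The blue cone was near (11.4, 7.4) before and (8.8, 4.6) after, so it travelled √(2.6² + 2.8²) ≈ 3.8 units.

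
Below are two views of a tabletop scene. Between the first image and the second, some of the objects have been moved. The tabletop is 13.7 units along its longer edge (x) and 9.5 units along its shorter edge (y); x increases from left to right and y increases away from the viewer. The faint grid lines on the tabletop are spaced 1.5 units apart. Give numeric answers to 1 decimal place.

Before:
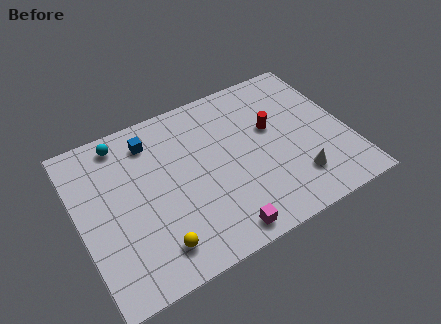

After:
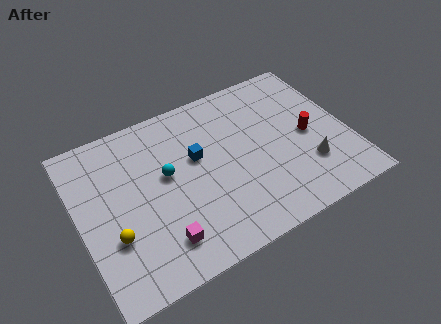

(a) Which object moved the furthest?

the cyan sphere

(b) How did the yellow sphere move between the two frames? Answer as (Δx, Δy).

(-1.9, 1.5)

The yellow sphere started near (3.4, 1.7) and ended near (1.5, 3.2).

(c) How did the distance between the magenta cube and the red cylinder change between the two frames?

+2.6

The distance was about 5.8 in the first image and 8.4 in the second, so they moved 2.6 units further apart.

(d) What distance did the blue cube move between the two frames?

2.9

From (4.0, 7.7) to (6.1, 5.7), the blue cube covered √(2.1² + 2.0²) ≈ 2.9 units.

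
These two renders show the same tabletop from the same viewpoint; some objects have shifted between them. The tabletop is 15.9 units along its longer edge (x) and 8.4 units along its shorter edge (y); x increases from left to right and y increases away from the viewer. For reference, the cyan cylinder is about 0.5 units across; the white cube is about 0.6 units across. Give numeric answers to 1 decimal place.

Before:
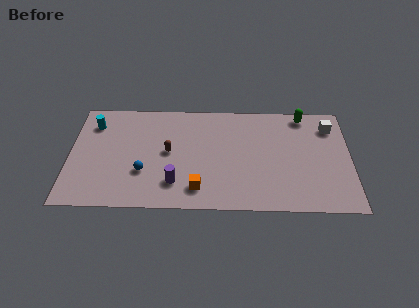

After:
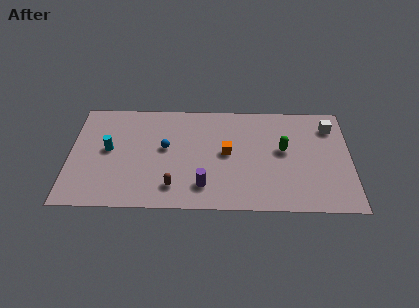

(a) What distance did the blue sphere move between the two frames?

2.2

The blue sphere moved from about (4.2, 2.8) to (5.4, 4.7), a distance of √(1.2² + 1.9²) ≈ 2.2.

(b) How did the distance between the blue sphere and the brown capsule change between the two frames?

+0.9

The distance was about 2.1 in the first image and 3.0 in the second, so they moved 0.9 units further apart.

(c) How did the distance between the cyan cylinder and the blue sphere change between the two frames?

-1.5

They were about 4.7 units apart before and 3.2 after — 1.5 units closer together.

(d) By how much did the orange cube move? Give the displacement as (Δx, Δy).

(1.6, 2.8)

The orange cube was at about (7.3, 1.6) and moved to about (8.9, 4.4).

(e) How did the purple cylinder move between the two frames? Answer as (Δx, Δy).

(1.6, -0.2)

The purple cylinder started near (6.0, 2.0) and ended near (7.6, 1.8).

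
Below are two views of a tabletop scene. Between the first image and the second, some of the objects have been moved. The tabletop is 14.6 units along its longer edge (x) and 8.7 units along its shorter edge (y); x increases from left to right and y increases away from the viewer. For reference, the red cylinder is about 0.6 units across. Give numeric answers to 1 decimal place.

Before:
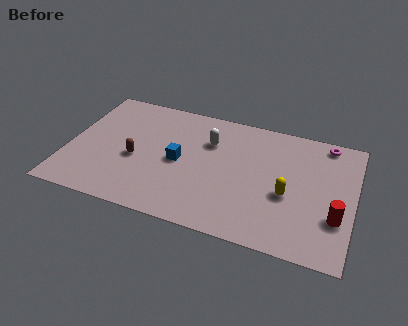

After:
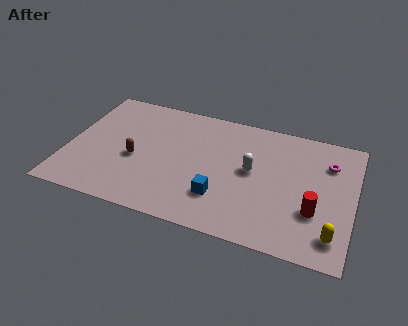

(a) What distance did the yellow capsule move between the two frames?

3.1

From (11.3, 3.6) to (13.7, 1.6), the yellow capsule covered √(2.4² + 2.0²) ≈ 3.1 units.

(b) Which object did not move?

the brown capsule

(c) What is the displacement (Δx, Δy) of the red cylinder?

(-1.1, 0.1)

The red cylinder was at about (13.8, 2.8) and moved to about (12.7, 2.9).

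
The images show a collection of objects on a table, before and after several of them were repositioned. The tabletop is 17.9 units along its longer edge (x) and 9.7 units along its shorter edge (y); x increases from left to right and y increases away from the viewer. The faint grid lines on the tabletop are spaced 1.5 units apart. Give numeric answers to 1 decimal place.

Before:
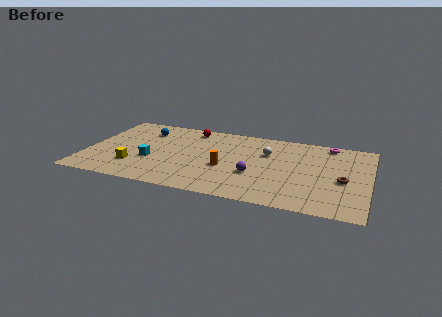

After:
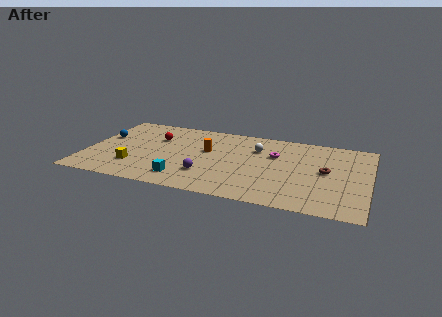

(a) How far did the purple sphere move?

3.1

From (10.8, 3.5) to (7.8, 2.7), the purple sphere covered √(3.0² + 0.8²) ≈ 3.1 units.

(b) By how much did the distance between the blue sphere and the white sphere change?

+1.8

The distance was about 8.1 in the first image and 9.9 in the second, so they moved 1.8 units further apart.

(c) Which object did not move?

the yellow cube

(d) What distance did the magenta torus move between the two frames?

4.0

The magenta torus moved from about (15.2, 8.7) to (11.9, 6.4), a distance of √(3.3² + 2.3²) ≈ 4.0.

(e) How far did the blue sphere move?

2.9

The blue sphere was near (3.4, 7.4) before and (0.9, 5.9) after, so it travelled √(2.5² + 1.5²) ≈ 2.9 units.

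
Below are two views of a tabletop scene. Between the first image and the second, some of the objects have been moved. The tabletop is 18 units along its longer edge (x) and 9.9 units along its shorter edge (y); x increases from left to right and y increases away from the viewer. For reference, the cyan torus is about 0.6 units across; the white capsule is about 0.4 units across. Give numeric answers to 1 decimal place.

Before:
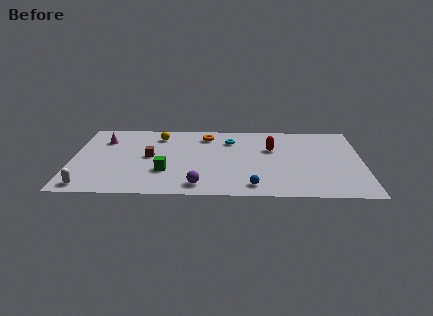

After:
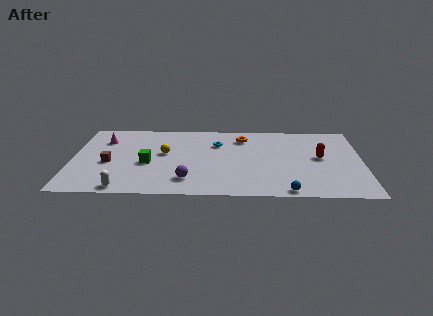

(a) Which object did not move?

the magenta cone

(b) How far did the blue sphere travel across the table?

2.2

From (11.2, 1.4) to (13.3, 0.8), the blue sphere covered √(2.1² + 0.6²) ≈ 2.2 units.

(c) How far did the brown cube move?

2.7

From (4.8, 5.1) to (2.3, 4.2), the brown cube covered √(2.5² + 0.9²) ≈ 2.7 units.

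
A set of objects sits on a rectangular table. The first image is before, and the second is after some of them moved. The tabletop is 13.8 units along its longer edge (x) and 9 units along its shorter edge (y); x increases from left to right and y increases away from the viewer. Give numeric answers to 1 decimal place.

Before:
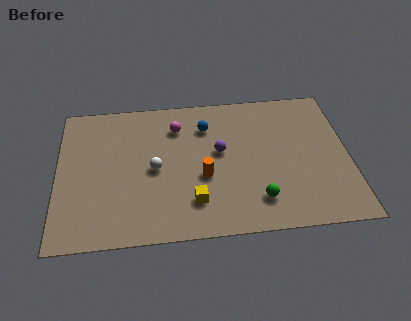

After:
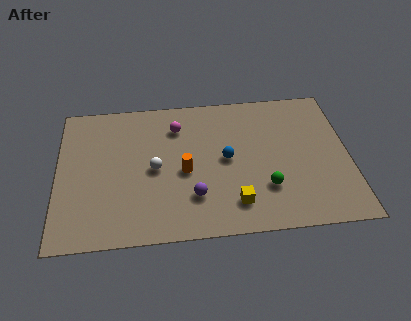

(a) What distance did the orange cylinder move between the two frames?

1.0

The orange cylinder moved from about (6.9, 3.6) to (6.0, 4.0), a distance of √(0.9² + 0.4²) ≈ 1.0.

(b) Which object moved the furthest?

the purple sphere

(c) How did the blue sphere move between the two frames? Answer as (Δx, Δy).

(0.9, -2.2)

The blue sphere was at about (7.1, 6.8) and moved to about (8.0, 4.6).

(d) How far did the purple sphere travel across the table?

3.0

The purple sphere was near (7.7, 5.1) before and (6.4, 2.4) after, so it travelled √(1.3² + 2.7²) ≈ 3.0 units.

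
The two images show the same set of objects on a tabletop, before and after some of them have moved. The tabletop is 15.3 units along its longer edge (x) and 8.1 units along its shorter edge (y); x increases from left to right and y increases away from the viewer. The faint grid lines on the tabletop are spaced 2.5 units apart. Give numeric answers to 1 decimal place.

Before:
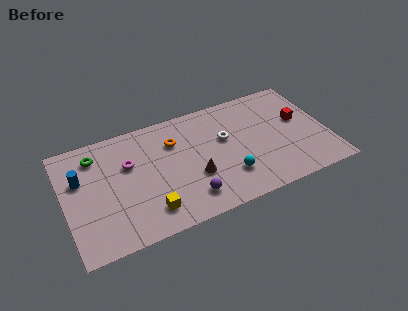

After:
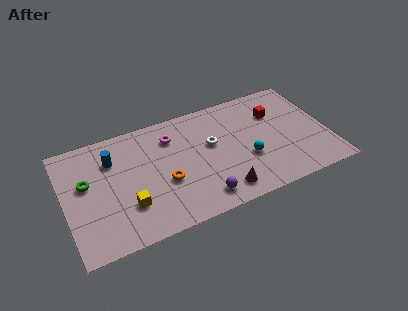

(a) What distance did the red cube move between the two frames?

1.6

From (13.8, 4.7) to (12.5, 5.7), the red cube covered √(1.3² + 1.0²) ≈ 1.6 units.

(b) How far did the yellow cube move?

1.4

From (4.6, 1.6) to (3.5, 2.4), the yellow cube covered √(1.1² + 0.8²) ≈ 1.4 units.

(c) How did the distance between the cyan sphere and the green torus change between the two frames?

+0.9

The distance was about 8.5 in the first image and 9.4 in the second, so they moved 0.9 units further apart.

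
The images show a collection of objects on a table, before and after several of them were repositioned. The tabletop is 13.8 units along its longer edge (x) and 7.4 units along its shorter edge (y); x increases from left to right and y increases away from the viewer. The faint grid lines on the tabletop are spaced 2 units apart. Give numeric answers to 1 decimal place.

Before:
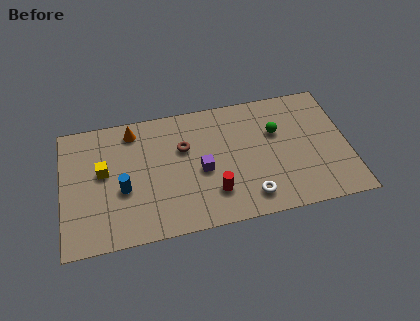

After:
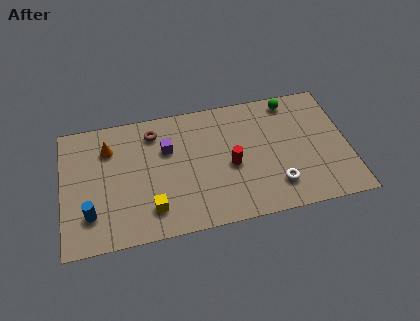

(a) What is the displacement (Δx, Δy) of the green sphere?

(0.8, 1.7)

The green sphere was at about (10.4, 4.8) and moved to about (11.2, 6.5).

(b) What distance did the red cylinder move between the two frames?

1.7

The red cylinder was near (7.2, 1.9) before and (8.1, 3.3) after, so it travelled √(0.9² + 1.4²) ≈ 1.7 units.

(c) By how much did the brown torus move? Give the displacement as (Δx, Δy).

(-1.4, 1.2)

The brown torus was at about (5.9, 4.8) and moved to about (4.5, 6.0).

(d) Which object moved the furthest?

the yellow cube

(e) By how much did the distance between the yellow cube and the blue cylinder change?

+1.4

Before: roughly 1.5 units apart; after: 2.9. That's 1.4 units further apart.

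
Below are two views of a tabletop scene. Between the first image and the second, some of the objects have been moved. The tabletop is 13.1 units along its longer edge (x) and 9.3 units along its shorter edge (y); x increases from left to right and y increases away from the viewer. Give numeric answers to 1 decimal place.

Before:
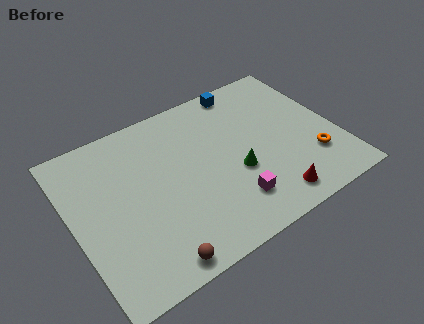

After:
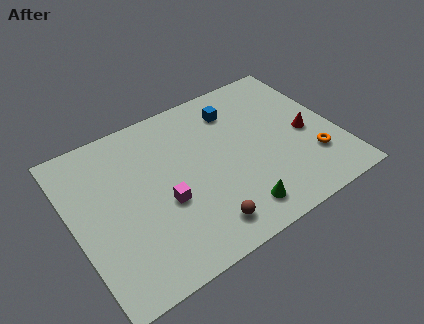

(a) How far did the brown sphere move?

2.6

The brown sphere moved from about (3.3, 0.9) to (5.8, 1.5), a distance of √(2.5² + 0.6²) ≈ 2.6.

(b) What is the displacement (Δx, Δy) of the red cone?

(2.4, 2.9)

The red cone was at about (9.2, 1.3) and moved to about (11.6, 4.2).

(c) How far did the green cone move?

2.1

The green cone moved from about (7.9, 3.6) to (7.5, 1.5), a distance of √(0.4² + 2.1²) ≈ 2.1.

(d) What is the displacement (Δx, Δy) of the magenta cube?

(-3.1, 1.6)

The magenta cube was at about (7.4, 2.1) and moved to about (4.3, 3.7).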